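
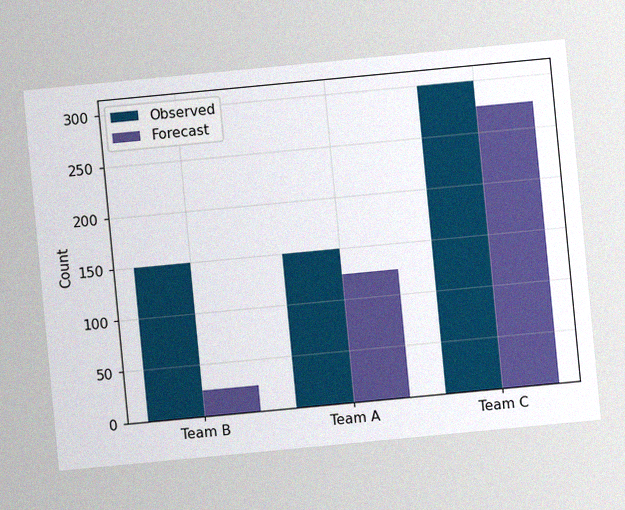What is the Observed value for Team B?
The chart is tilted about 5° counter-clockwise, with some photo noise. The Observed bar at Team B reaches 150 on the y-axis.

150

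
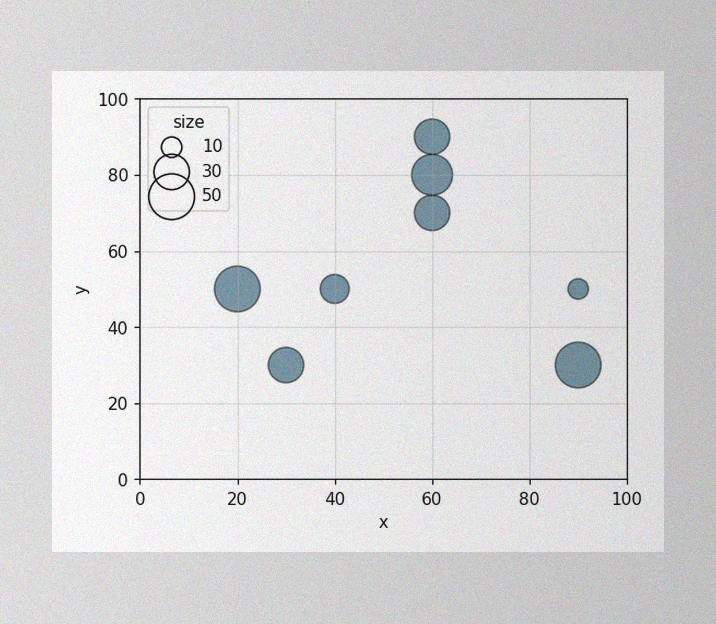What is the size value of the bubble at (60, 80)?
The image has some photo noise and uneven lighting. Matching the bubble at (60, 80) against the size legend gives 40.

40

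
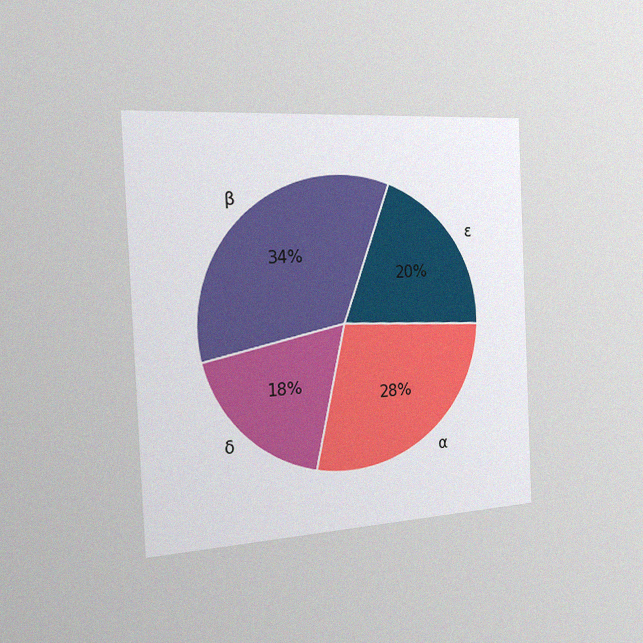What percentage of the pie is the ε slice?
20%

The chart is tilted about 3° counter-clockwise and viewed slightly from the left, with some photo noise. The ε slice takes up 20% of the pie.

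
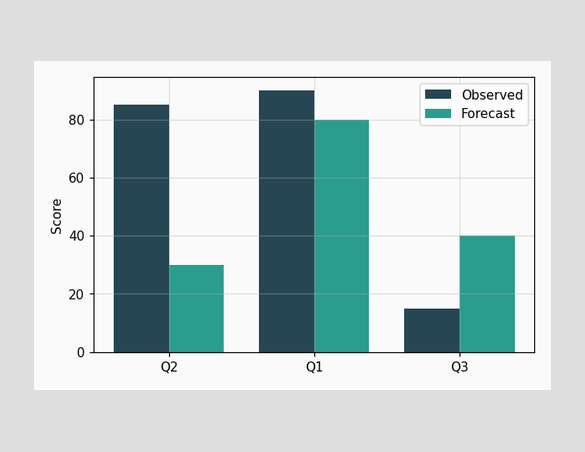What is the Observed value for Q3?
The Observed bar at Q3 reaches 15 on the y-axis.

15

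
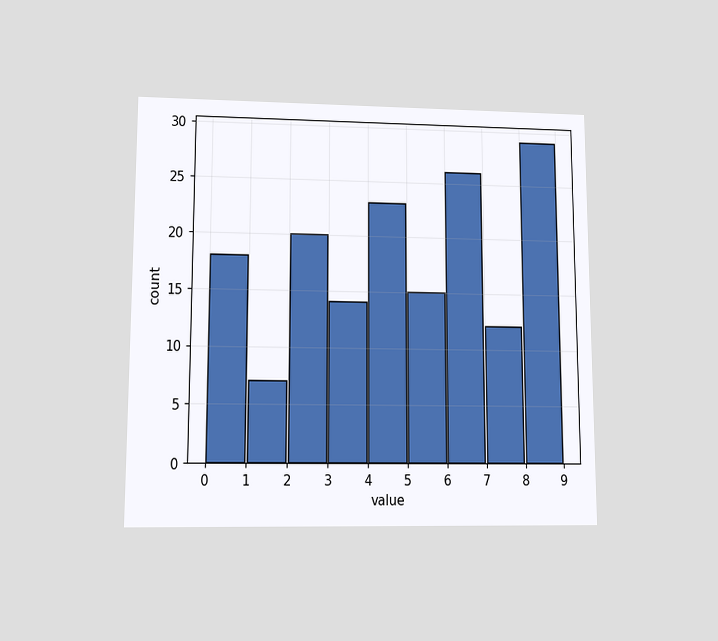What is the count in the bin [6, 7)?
26

The chart is viewed at a slight angle. The [6, 7) bin has height 26.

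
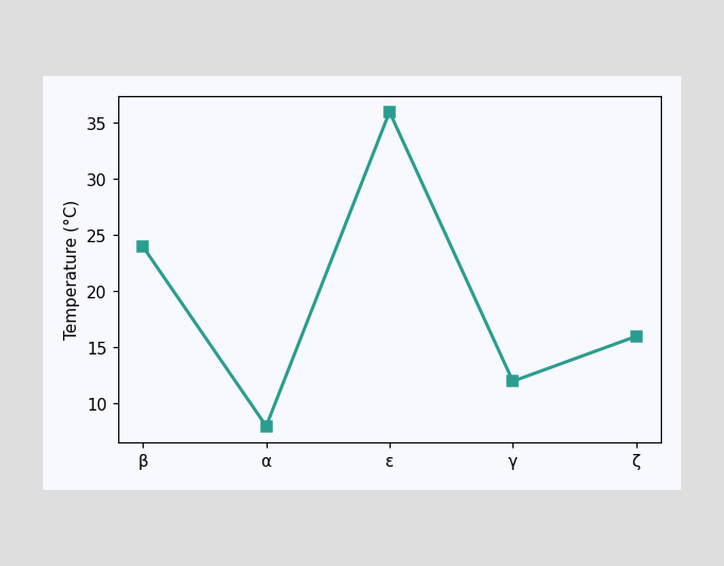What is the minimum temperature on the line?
The lowest point is at α, and reading across to the y-axis gives 8°C.

8°C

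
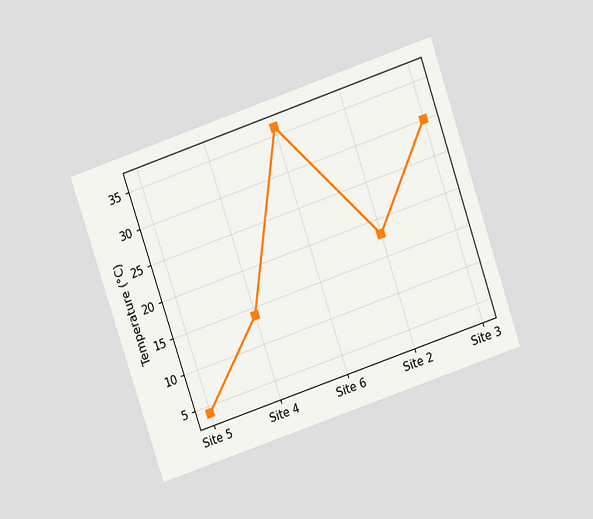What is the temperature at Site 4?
The chart is tilted about 19° counter-clockwise and viewed slightly from above. At Site 4, the line is at 14°C.

14°C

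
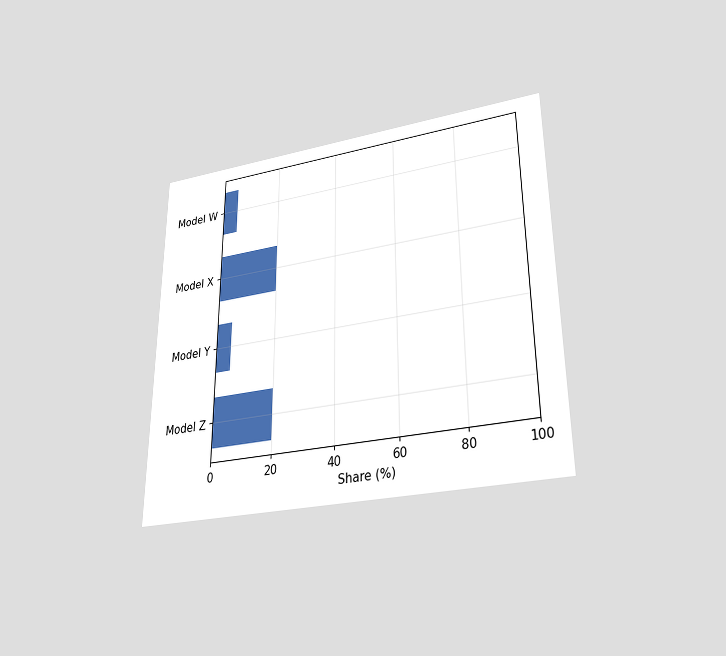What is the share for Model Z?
20%

The chart is viewed slightly from below. Reading along the chart's x-axis, the Model Z bar reaches 20%.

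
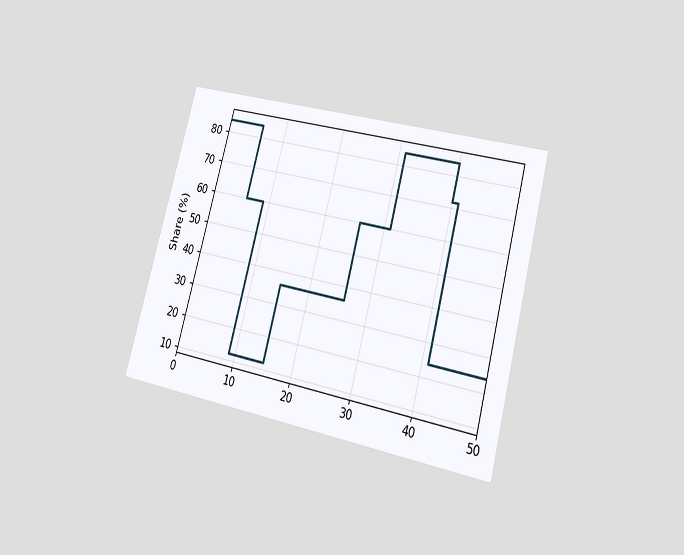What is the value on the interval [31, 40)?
The chart is tilted about 15° clockwise and viewed at a slight angle. On [31, 40) the step sits at 84%.

84%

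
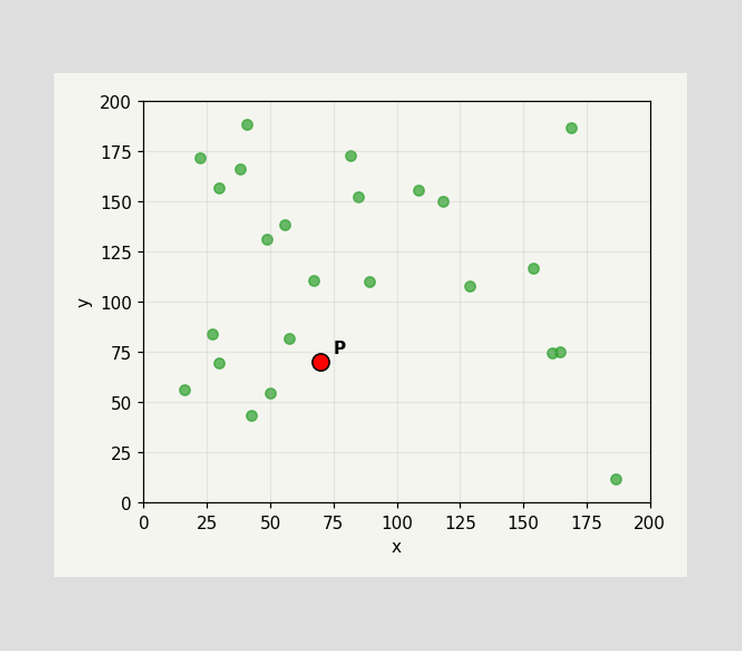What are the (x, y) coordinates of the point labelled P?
Following the gridlines from P to each axis, P sits at (70, 70).

(70, 70)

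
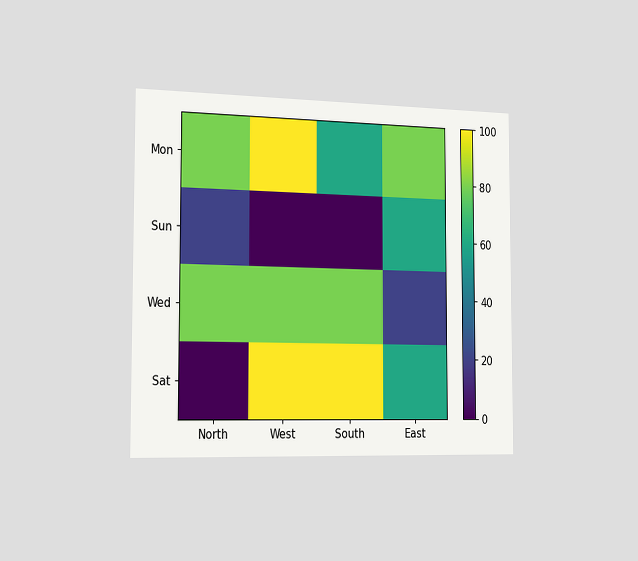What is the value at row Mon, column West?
The chart is viewed slightly from the left. Matching cell (Mon, West) against the colorbar gives 100.

100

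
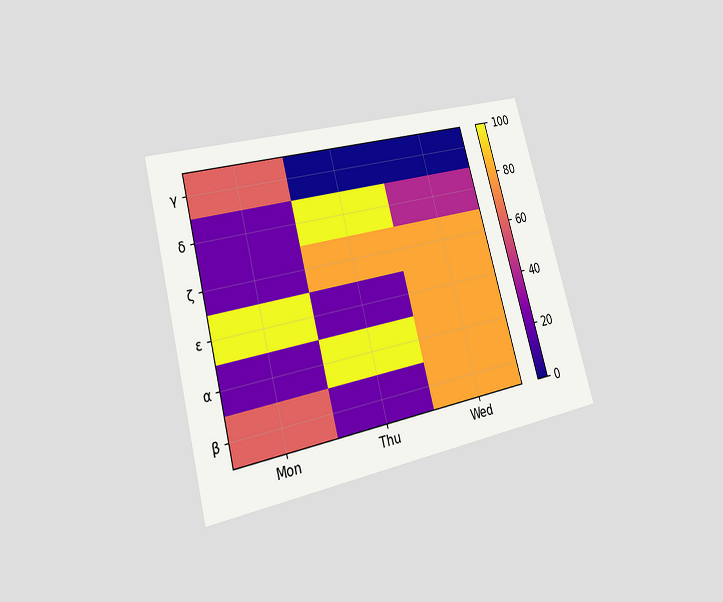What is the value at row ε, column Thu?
20

The chart is tilted about 15° counter-clockwise and viewed at a slight angle. Matching cell (ε, Thu) against the colorbar gives 20.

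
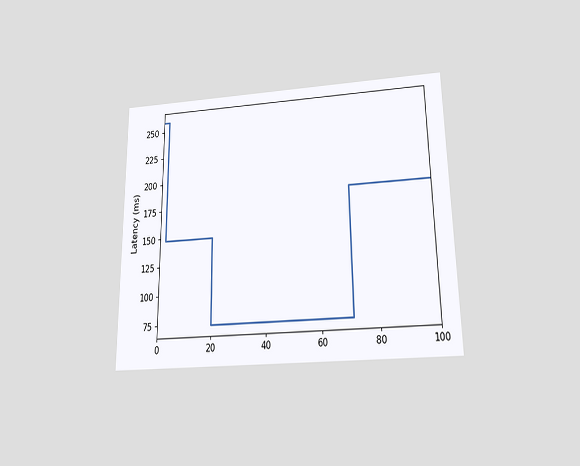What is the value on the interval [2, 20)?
148ms

The chart is viewed slightly from below. On [2, 20) the step sits at 148ms.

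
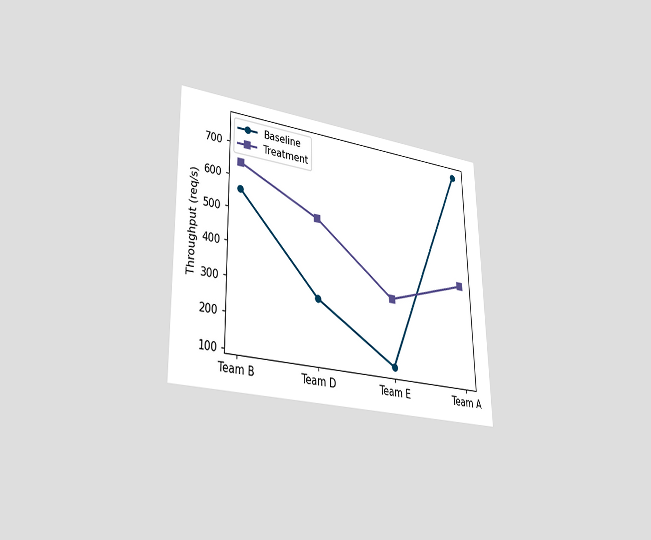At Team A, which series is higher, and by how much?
Baseline, by 360req/s

The chart is viewed at a slight angle. At Team A, Baseline sits above the other line by 360req/s.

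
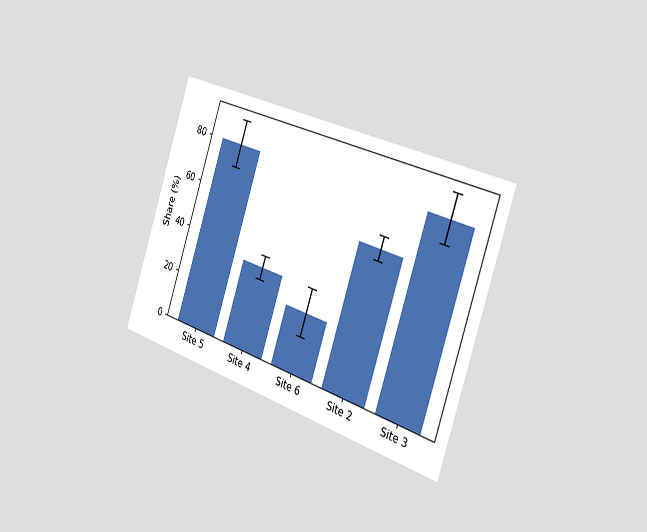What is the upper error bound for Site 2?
65%

The chart is tilted about 18° clockwise and viewed slightly from the right. The Site 2 bar's upper whisker reaches 65%.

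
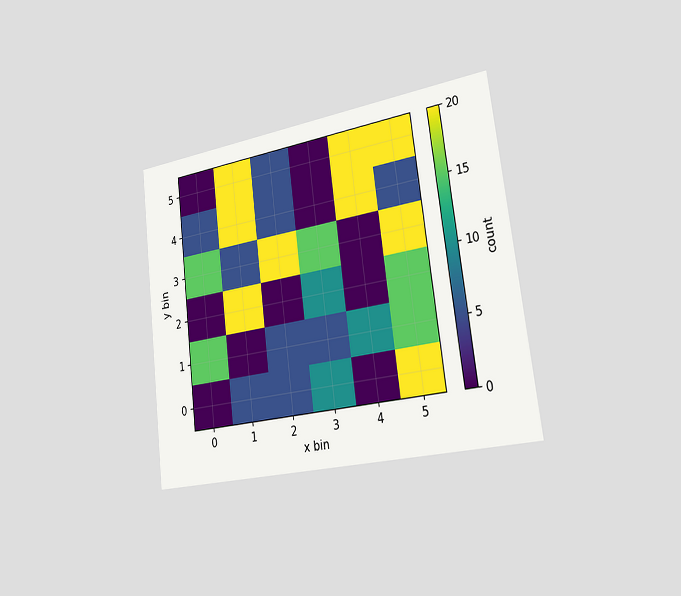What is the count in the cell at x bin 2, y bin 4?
The chart is tilted about 7° counter-clockwise and viewed slightly from the right. Matching the cell (2, 4) against the colorbar gives 5.

5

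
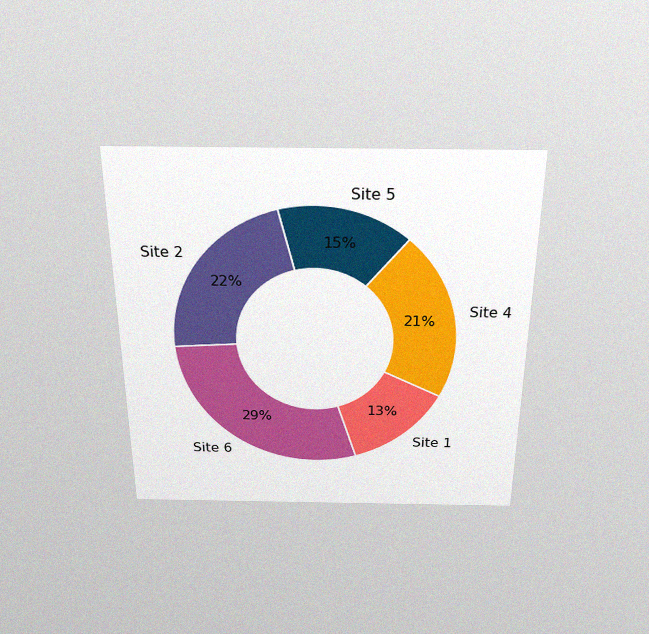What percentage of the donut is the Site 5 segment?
15%

The chart is viewed slightly from above, with some photo noise. The Site 5 segment takes up 15% of the ring.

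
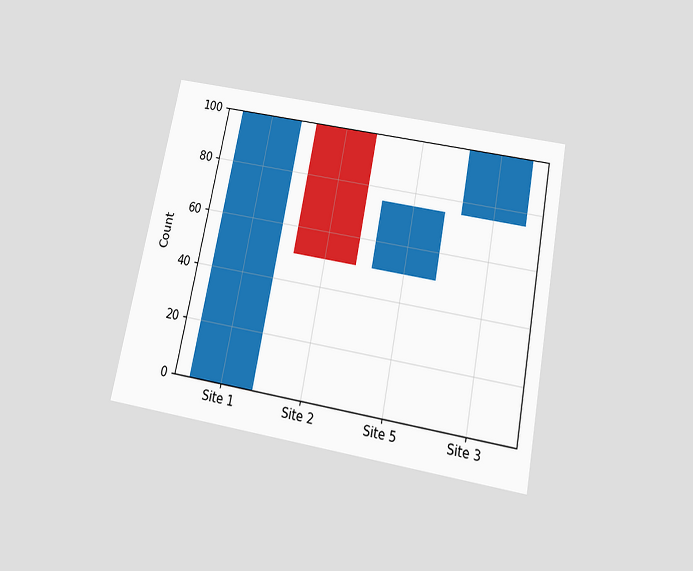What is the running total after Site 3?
The chart is tilted about 11° clockwise and viewed slightly from below. After Site 3 the running total reaches 100.

100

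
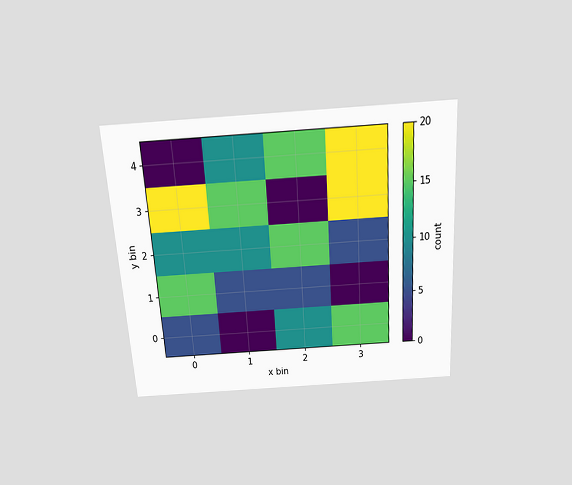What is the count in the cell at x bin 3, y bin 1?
The chart is tilted about 4° counter-clockwise and viewed slightly from above. Matching the cell (3, 1) against the colorbar gives 0.

0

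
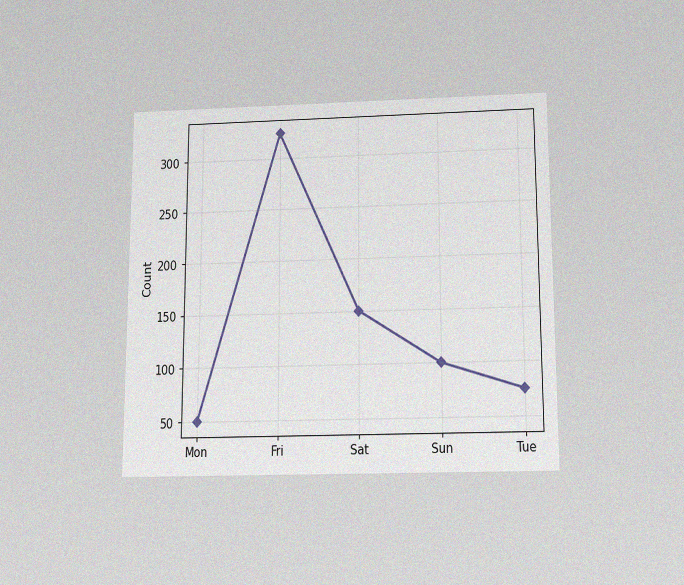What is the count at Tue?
75

The chart is viewed slightly from below, with some photo noise. At Tue, the line is at 75.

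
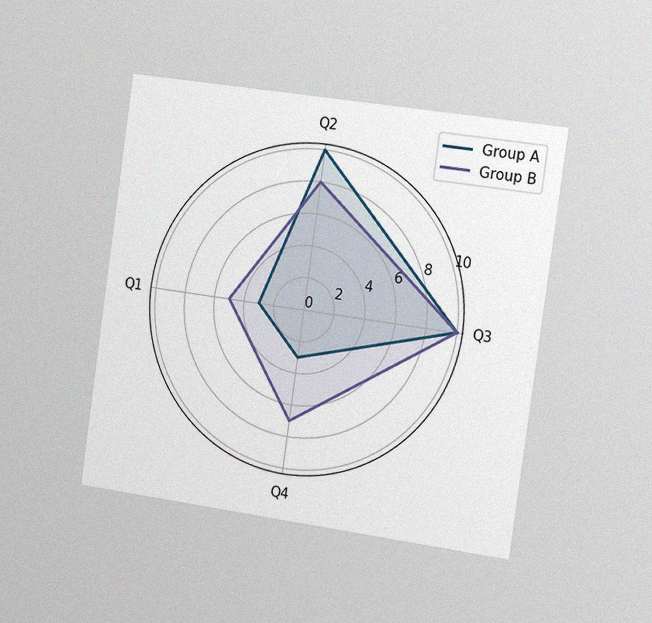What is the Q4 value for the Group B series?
7

The chart is tilted about 8° clockwise and viewed slightly from the right, with some photo noise. On the Q4 axis, Group B reaches 7.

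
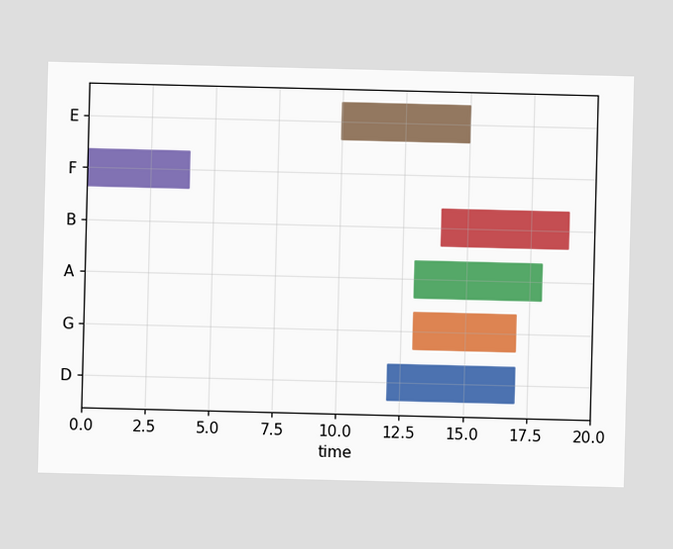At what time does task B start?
The B bar begins at t=14.

14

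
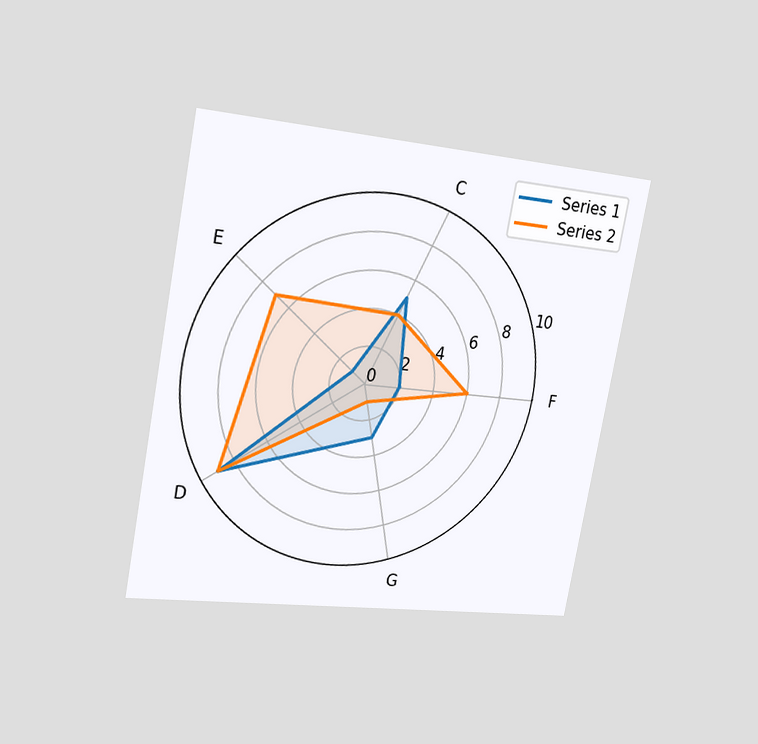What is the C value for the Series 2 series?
4

The chart is tilted about 11° clockwise and viewed slightly from the left. On the C axis, Series 2 reaches 4.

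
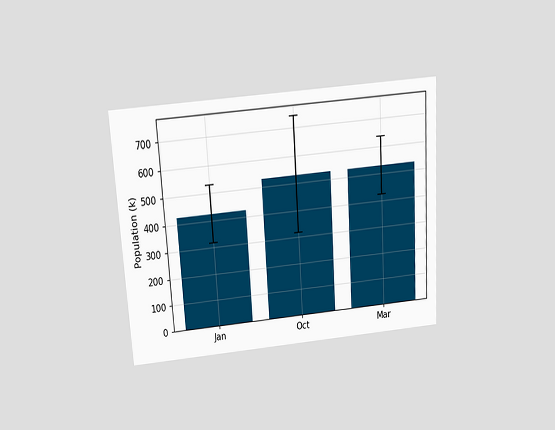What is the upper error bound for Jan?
The chart is tilted about 4° counter-clockwise and viewed slightly from above. The Jan bar's upper whisker reaches 530k.

530k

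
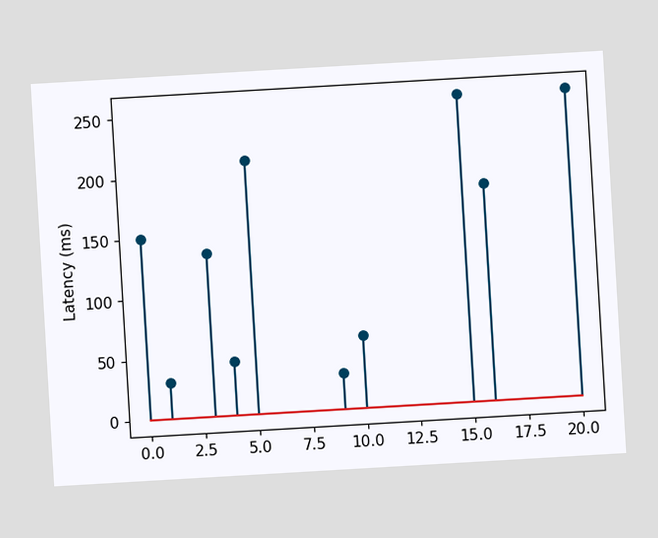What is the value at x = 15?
The chart is tilted about 3° counter-clockwise. The stem at x=15 reaches 255ms.

255ms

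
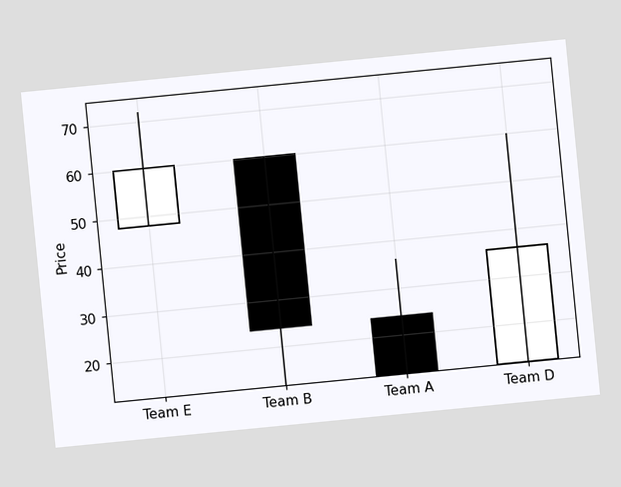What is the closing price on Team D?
36

The chart is tilted about 6° counter-clockwise. The Team D candle closes at 36.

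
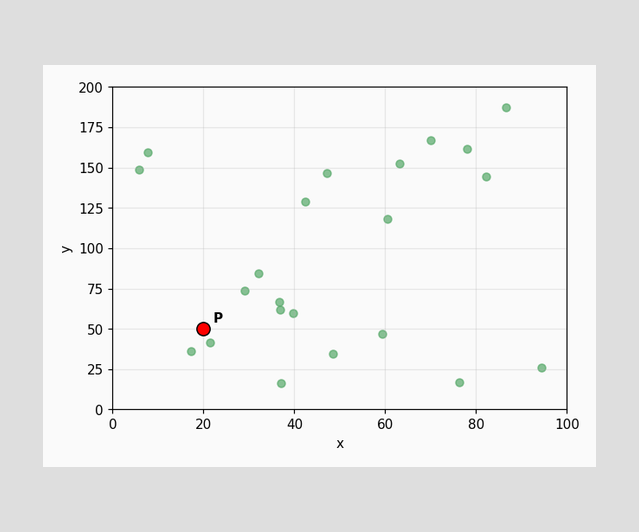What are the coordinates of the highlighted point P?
(20, 50)

Following the gridlines from P to each axis, P sits at (20, 50).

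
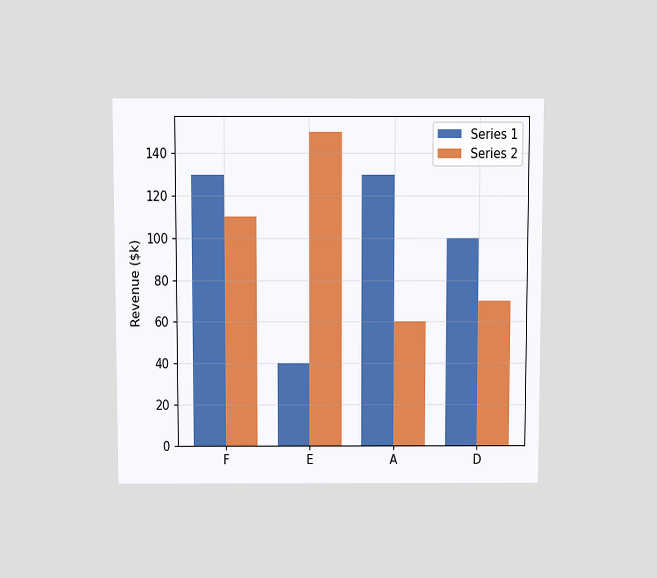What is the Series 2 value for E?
$150k

The chart is viewed slightly from above. The Series 2 bar at E reaches $150k on the y-axis.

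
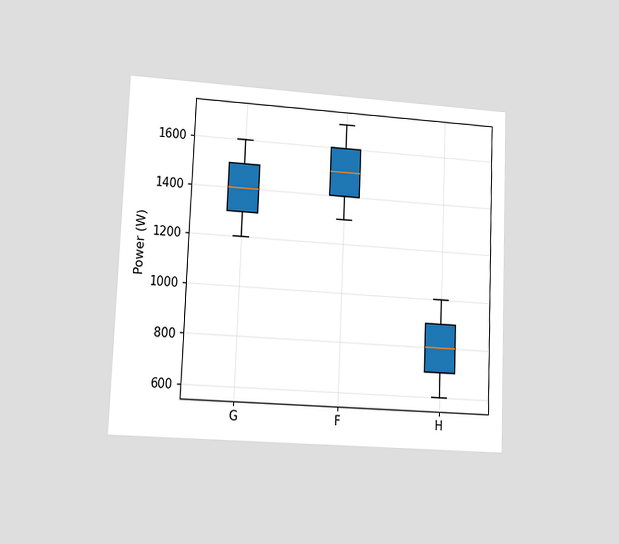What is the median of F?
1500W

The chart is tilted about 2° clockwise and viewed at a slight angle. The median line in the F box sits at 1500W.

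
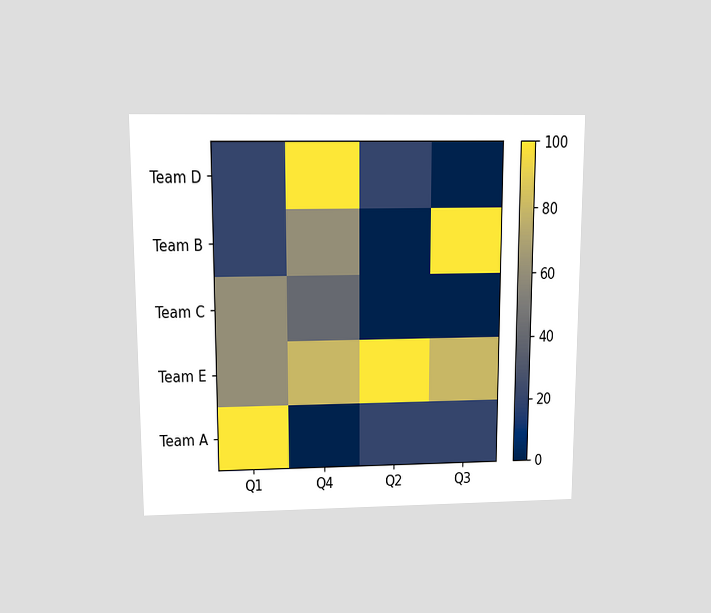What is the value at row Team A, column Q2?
The chart is viewed slightly from above. Matching cell (Team A, Q2) against the colorbar gives 20.

20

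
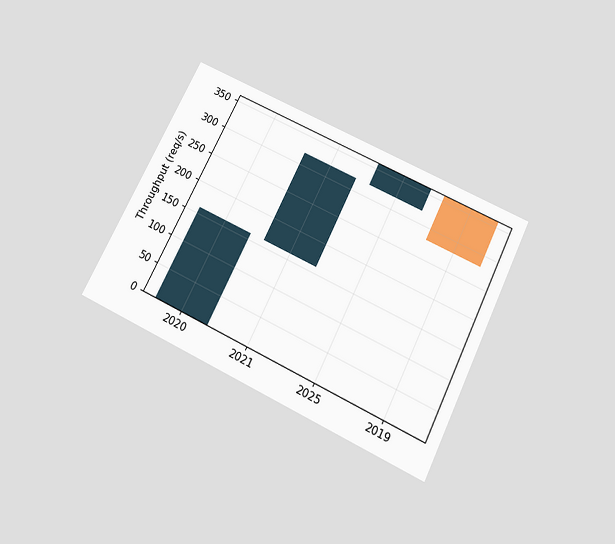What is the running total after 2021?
The chart is tilted about 26° clockwise and viewed slightly from below. After 2021 the running total reaches 320req/s.

320req/s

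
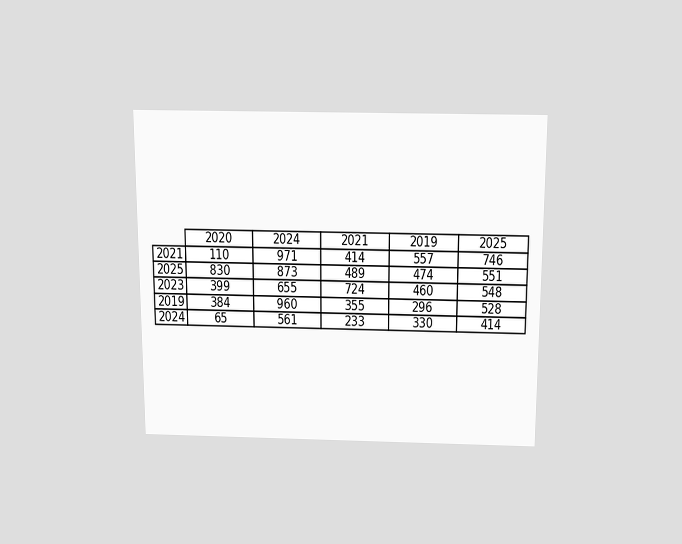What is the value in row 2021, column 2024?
971

The chart is viewed slightly from above. The (2021, 2024) cell reads 971.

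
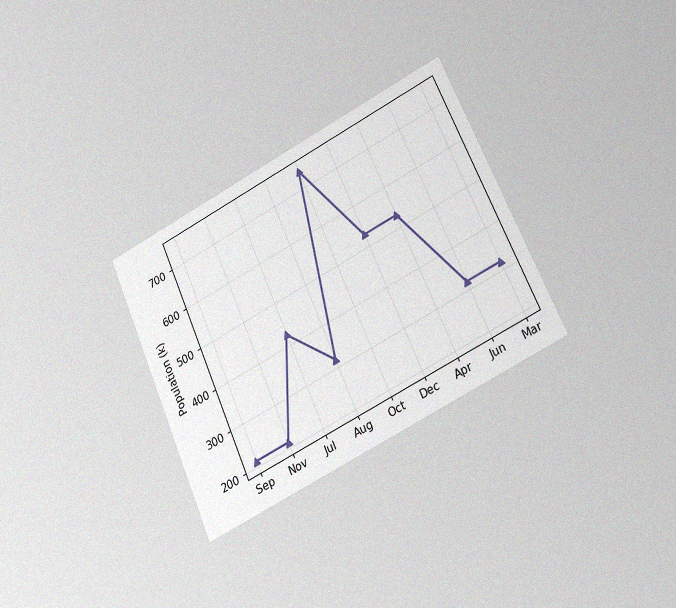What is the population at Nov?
The chart is tilted about 24° counter-clockwise and viewed slightly from the right, with some photo noise. At Nov, the line is at 212k.

212k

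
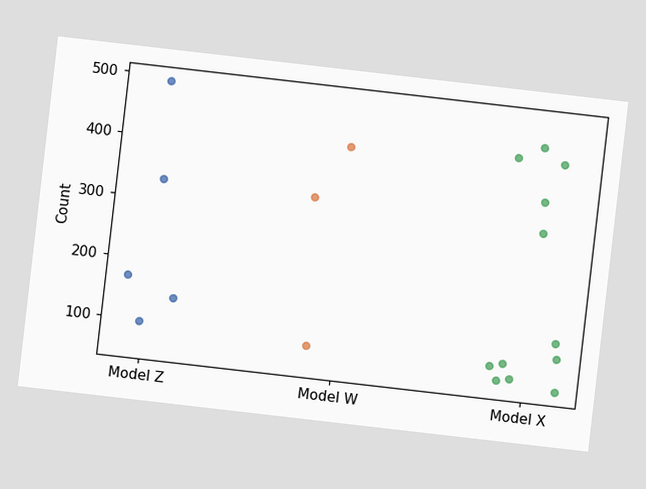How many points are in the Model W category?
3

The chart is tilted about 7° clockwise. Counting the markers in the Model W column gives 3.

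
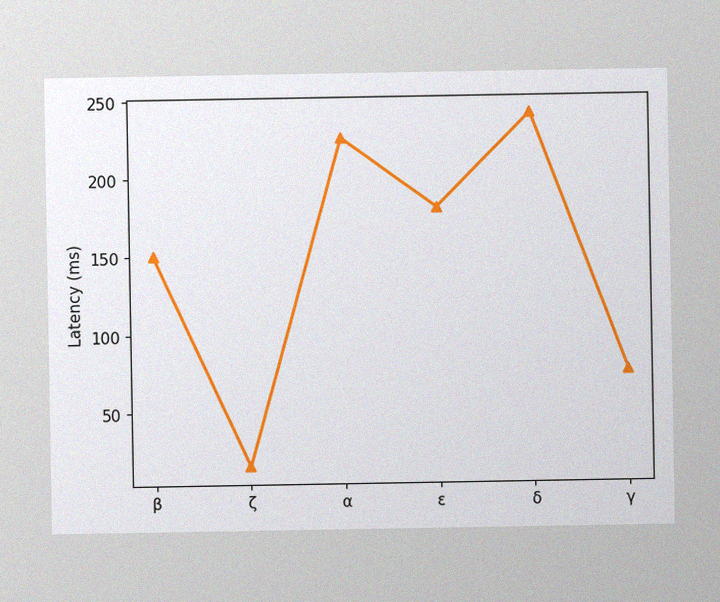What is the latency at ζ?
The image has some photo noise and uneven lighting. At ζ, the line is at 15ms.

15ms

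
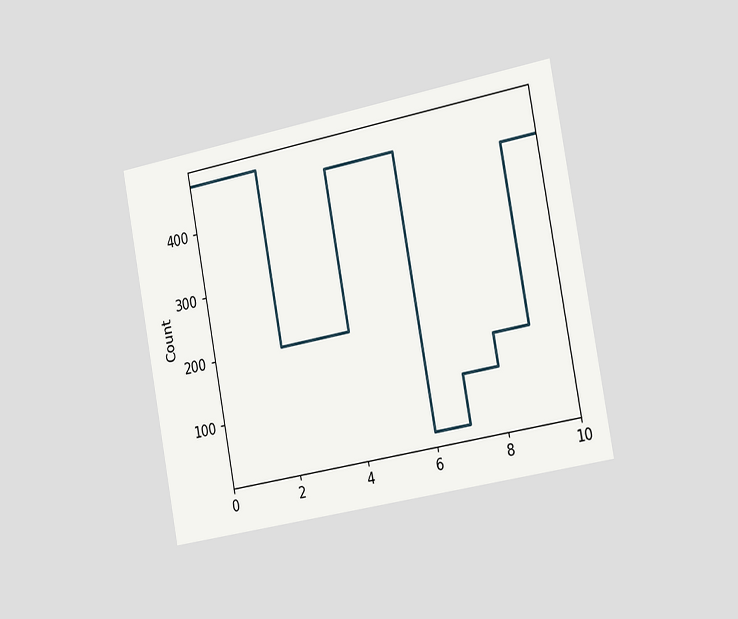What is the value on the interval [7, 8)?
100

The chart is tilted about 11° counter-clockwise and viewed slightly from the right. On [7, 8) the step sits at 100.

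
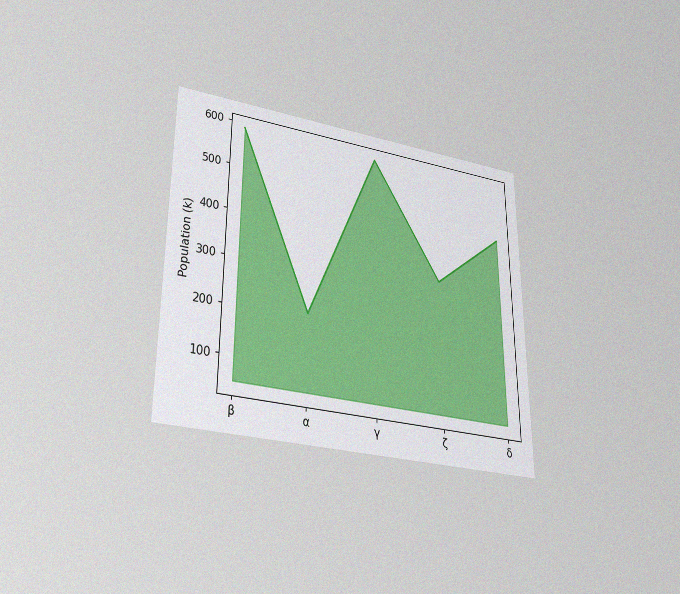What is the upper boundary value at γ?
The chart is viewed slightly from below, with some photo noise. At γ the upper boundary is at 588k.

588k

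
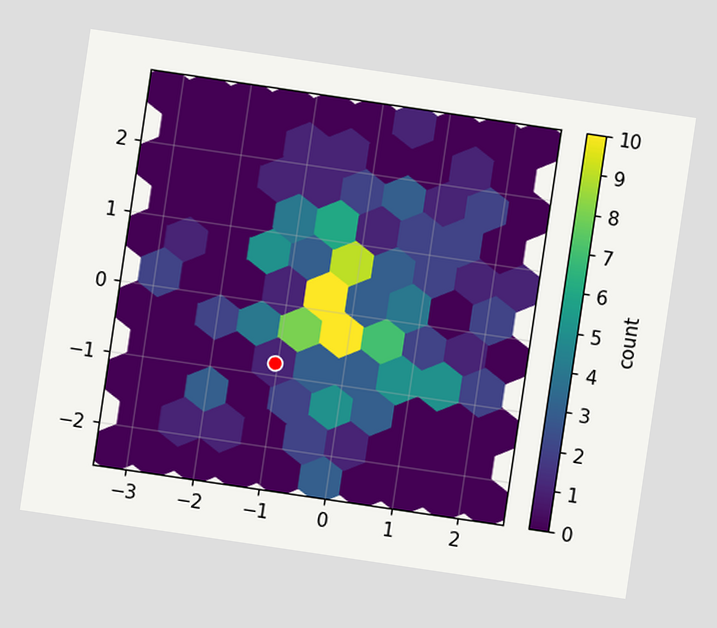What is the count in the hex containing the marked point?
1

The chart is tilted about 8° clockwise. The marked hex reads 1 on the colorbar.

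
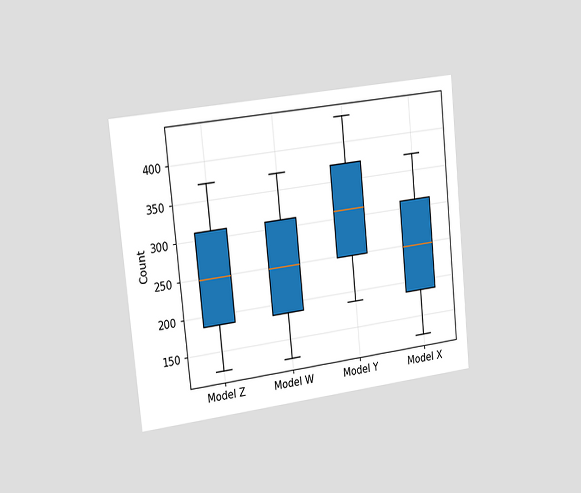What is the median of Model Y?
310

The chart is tilted about 6° counter-clockwise and viewed slightly from the left. The median line in the Model Y box sits at 310.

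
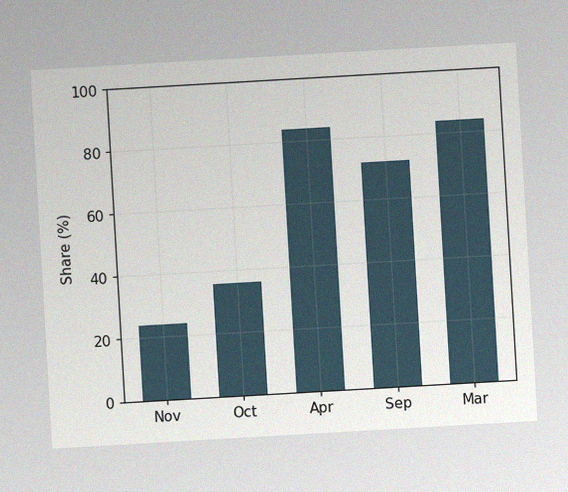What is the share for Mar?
The chart is tilted about 3° counter-clockwise, with some photo noise. Reading along the chart's y-axis, the Mar bar reaches 84%.

84%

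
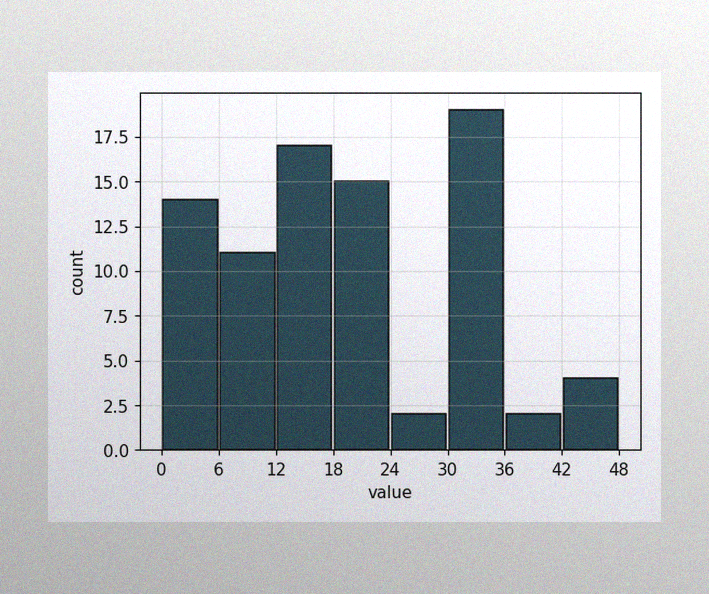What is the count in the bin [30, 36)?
The image has some photo noise and uneven lighting. The [30, 36) bin has height 19.

19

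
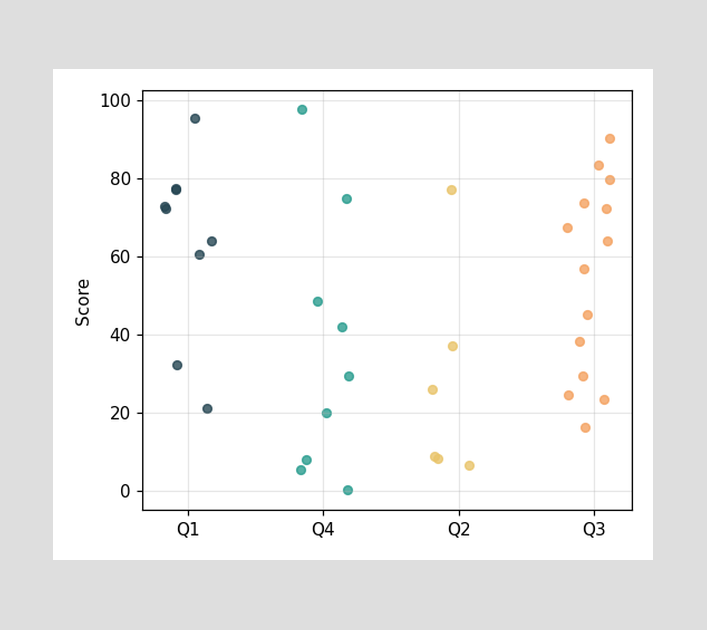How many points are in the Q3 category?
Counting the markers in the Q3 column gives 14.

14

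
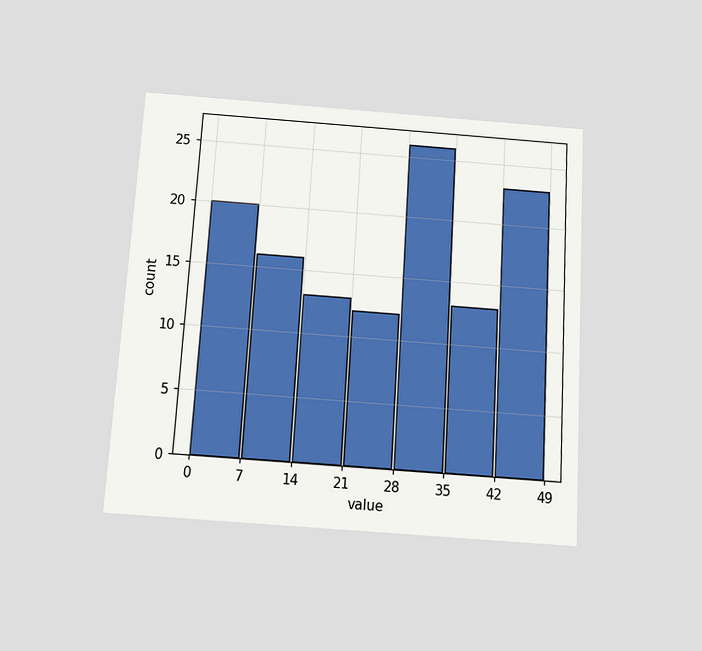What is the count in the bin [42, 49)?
23

The chart is tilted about 3° clockwise and viewed slightly from below. The [42, 49) bin has height 23.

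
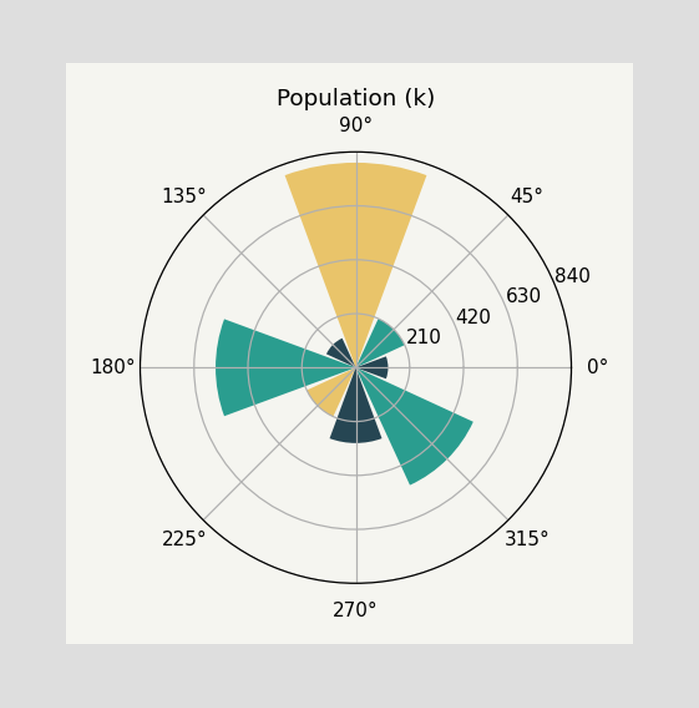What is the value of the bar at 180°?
The bar at 180° reaches 546k on the radial axis.

546k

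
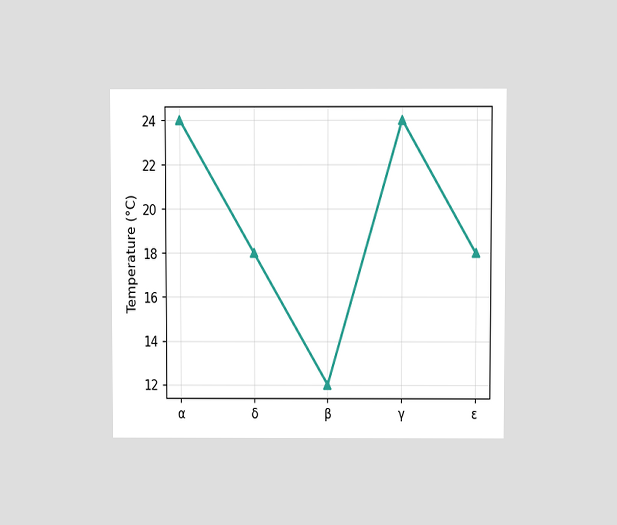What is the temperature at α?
The chart is viewed at a slight angle. At α, the line is at 24°C.

24°C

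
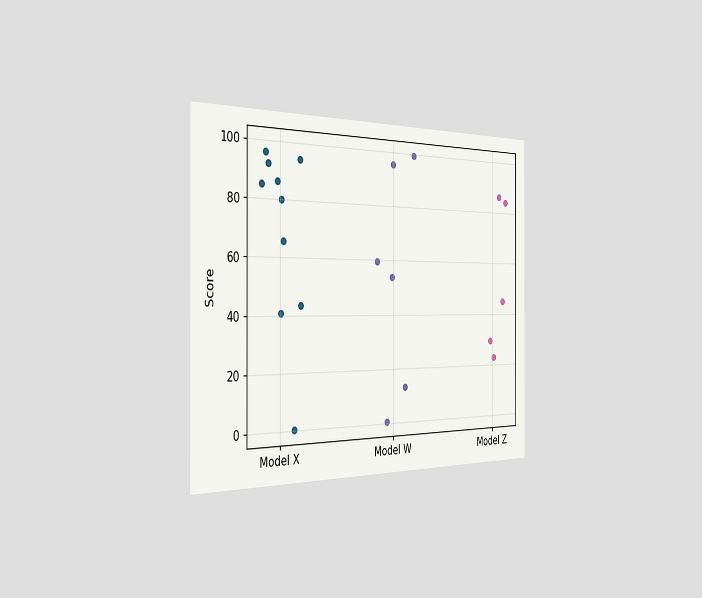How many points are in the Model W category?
The chart is viewed slightly from the left. Counting the markers in the Model W column gives 6.

6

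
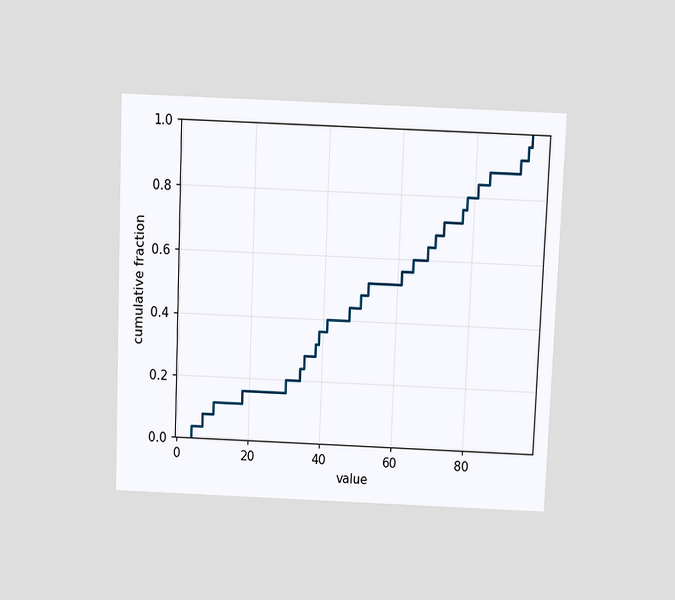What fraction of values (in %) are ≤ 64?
60%

The chart is tilted about 2° clockwise and viewed slightly from above. At x=64 the ECDF step is at 60%.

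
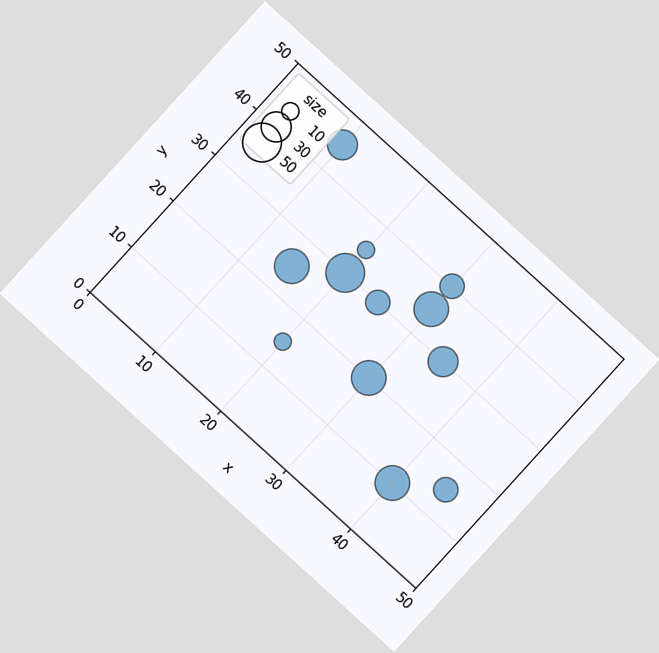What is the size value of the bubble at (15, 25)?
40

The chart is tilted about 42° clockwise. Matching the bubble at (15, 25) against the size legend gives 40.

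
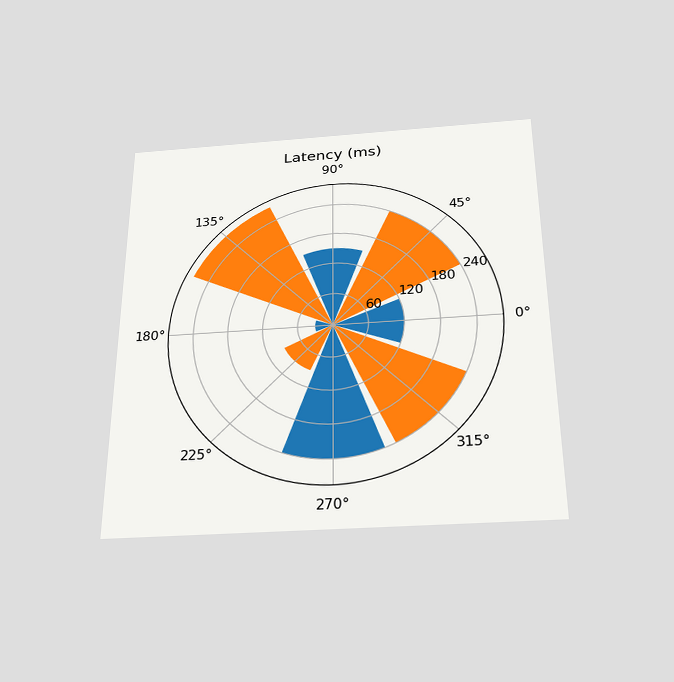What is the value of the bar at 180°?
30ms

The chart is viewed slightly from below. The bar at 180° reaches 30ms on the radial axis.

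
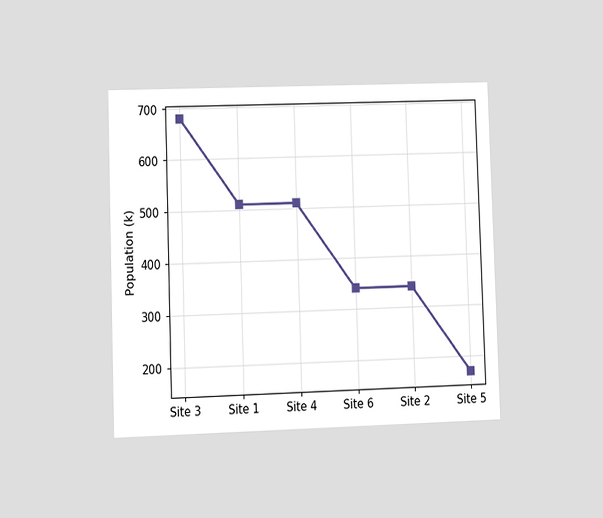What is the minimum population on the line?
The chart is viewed at a slight angle. The lowest point is at Site 5, and reading across to the y-axis gives 170k.

170k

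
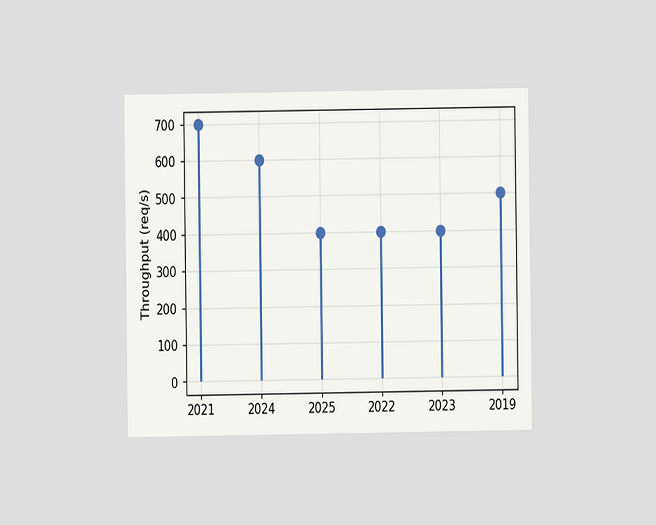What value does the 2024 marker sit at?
The chart is viewed at a slight angle. The 2024 marker sits at 600req/s.

600req/s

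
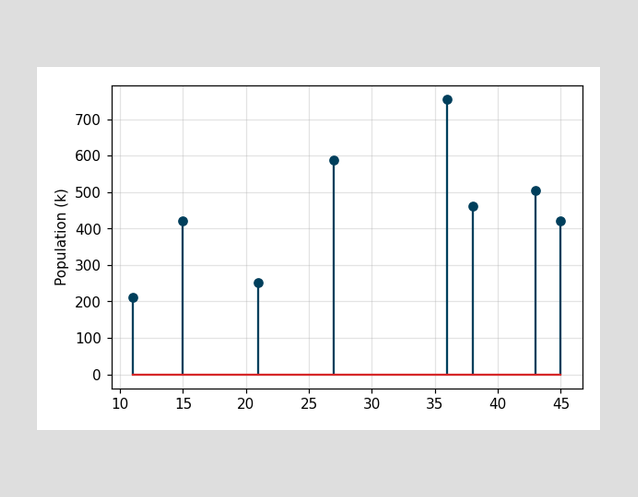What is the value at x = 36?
The stem at x=36 reaches 756k.

756k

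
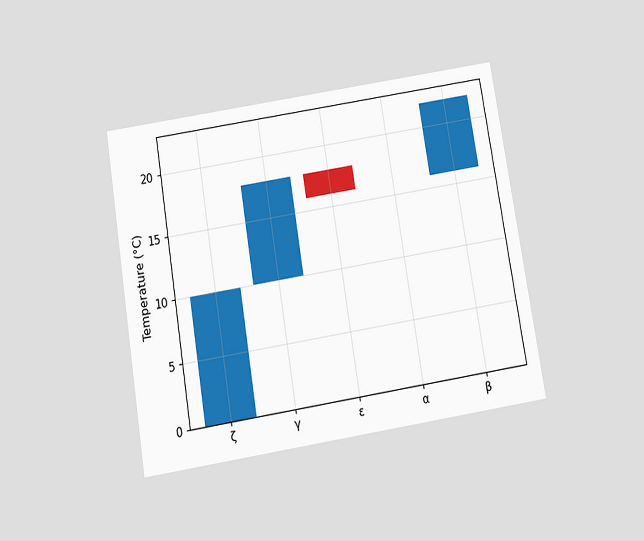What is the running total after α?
The chart is tilted about 9° counter-clockwise and viewed slightly from below. After α the running total reaches 16°C.

16°C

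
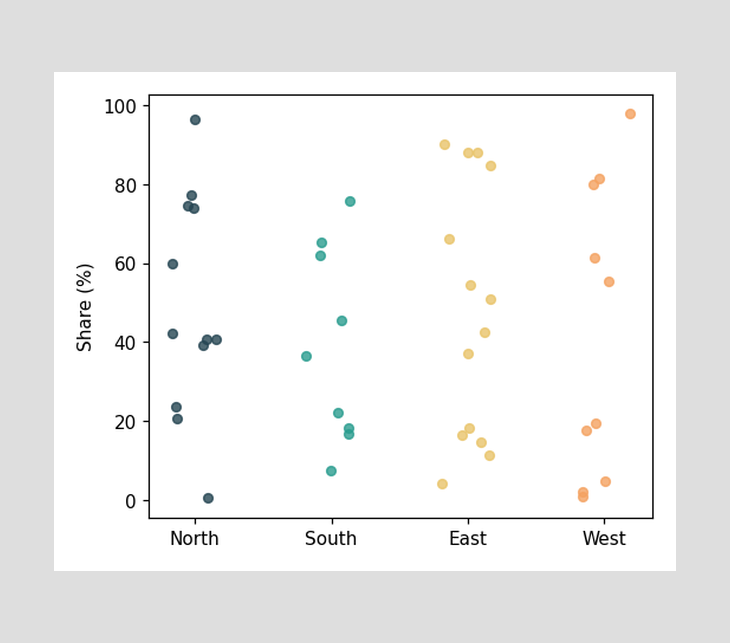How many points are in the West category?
10

Counting the markers in the West column gives 10.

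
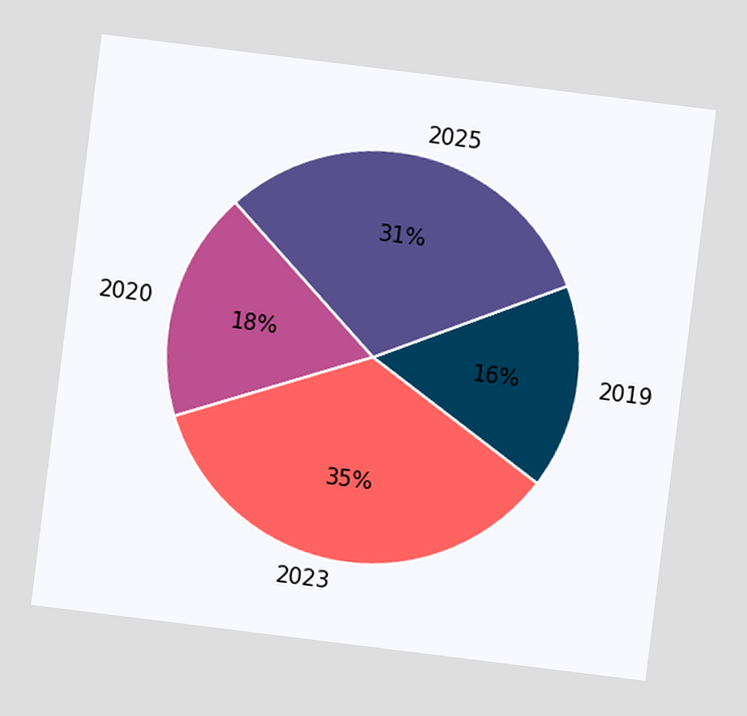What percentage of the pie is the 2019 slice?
16%

The chart is tilted about 7° clockwise. The 2019 slice takes up 16% of the pie.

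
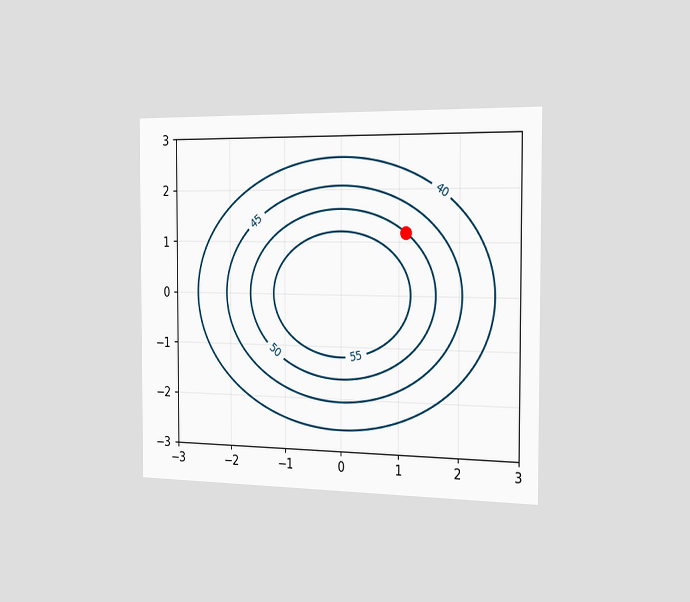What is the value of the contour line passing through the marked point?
50

The chart is viewed slightly from the right. The marked point sits on the contour labelled 50.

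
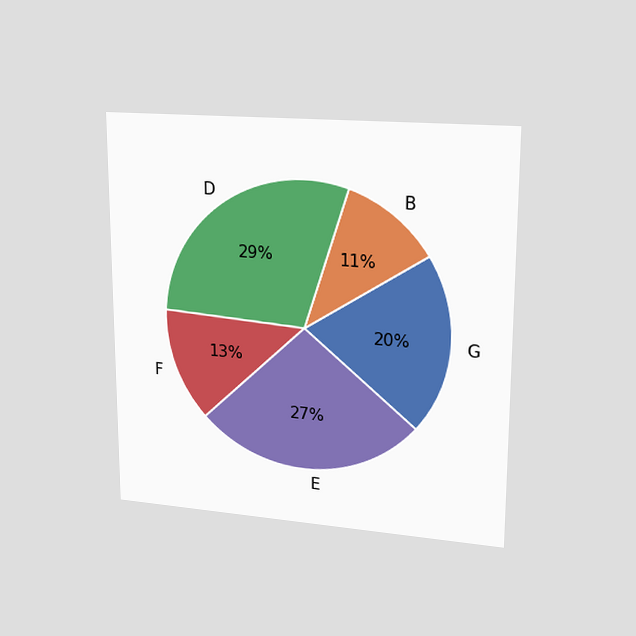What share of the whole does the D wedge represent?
The chart is viewed at a slight angle. The D slice takes up 29% of the pie.

29%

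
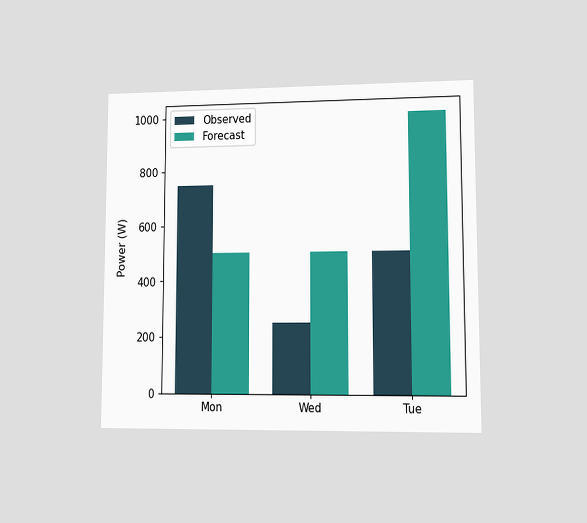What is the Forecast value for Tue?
1000W

The chart is viewed at a slight angle. The Forecast bar at Tue reaches 1000W on the y-axis.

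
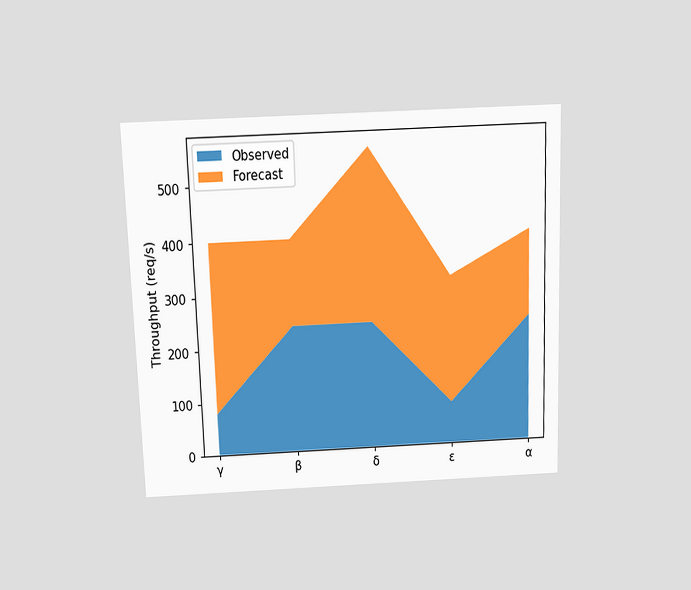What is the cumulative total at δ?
The chart is viewed slightly from above. The stacked total at δ reaches 560req/s.

560req/s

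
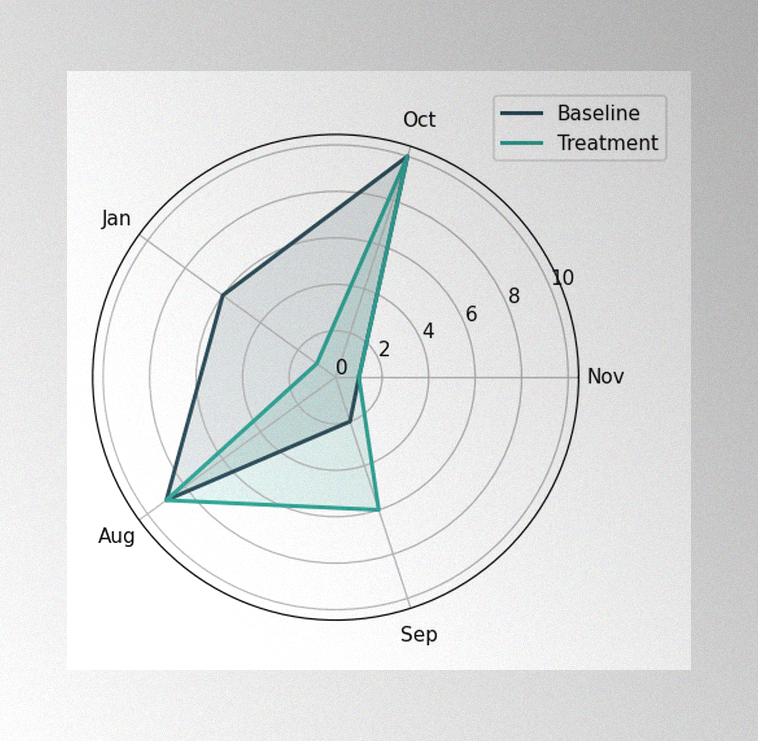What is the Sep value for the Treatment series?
The image has some photo noise and uneven lighting. On the Sep axis, Treatment reaches 6.

6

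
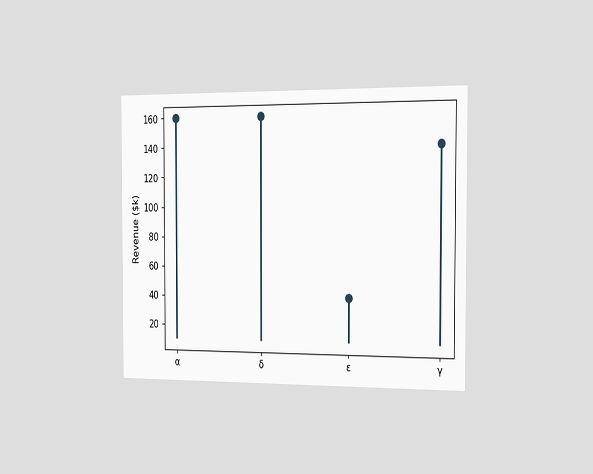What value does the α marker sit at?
The chart is viewed slightly from the right. The α marker sits at $160k.

$160k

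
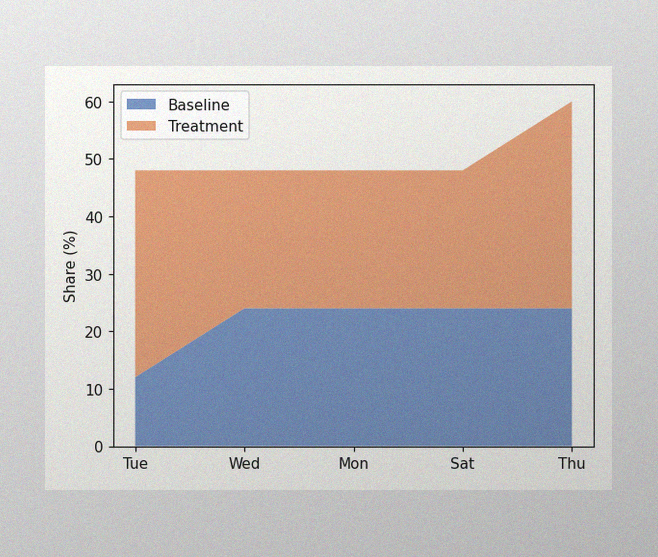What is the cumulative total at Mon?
48%

The image has some photo noise and uneven lighting. The stacked total at Mon reaches 48%.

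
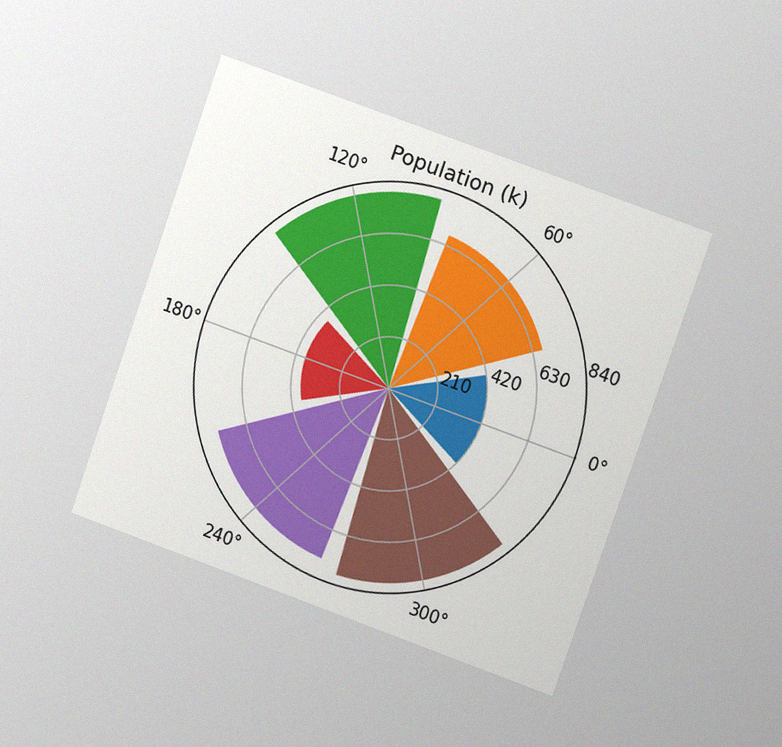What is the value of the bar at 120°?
798k

The chart is tilted about 19° clockwise and viewed slightly from the right, with some photo noise. The bar at 120° reaches 798k on the radial axis.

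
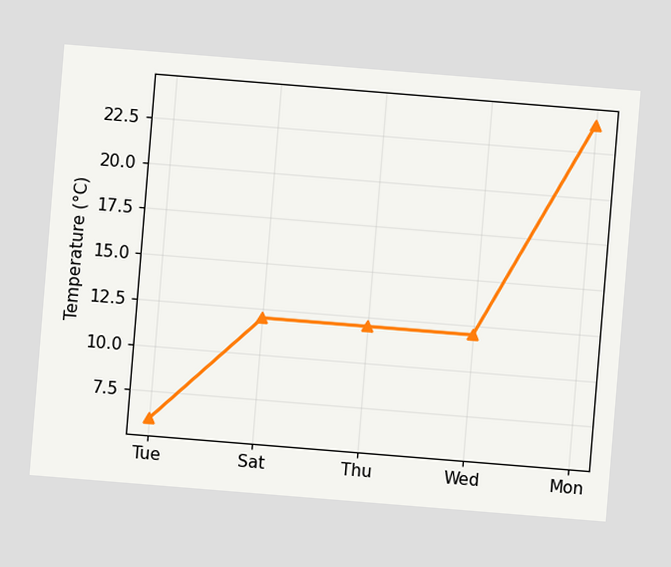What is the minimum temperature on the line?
The chart is tilted about 5° clockwise. The lowest point is at Tue, and reading across to the y-axis gives 6°C.

6°C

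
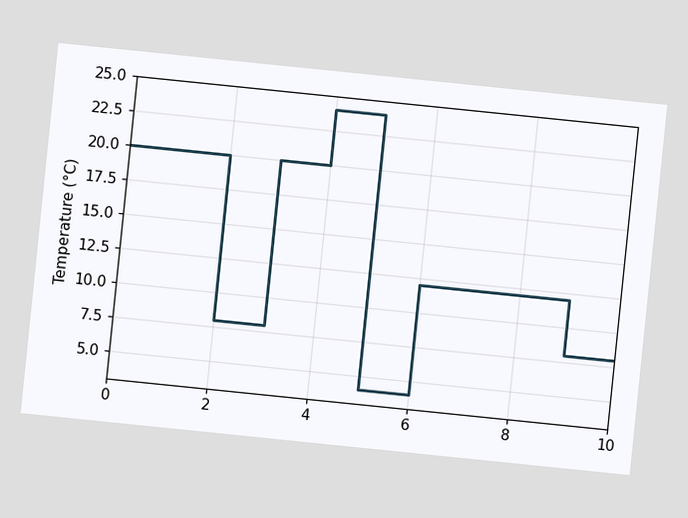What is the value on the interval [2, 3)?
8°C

The chart is tilted about 6° clockwise. On [2, 3) the step sits at 8°C.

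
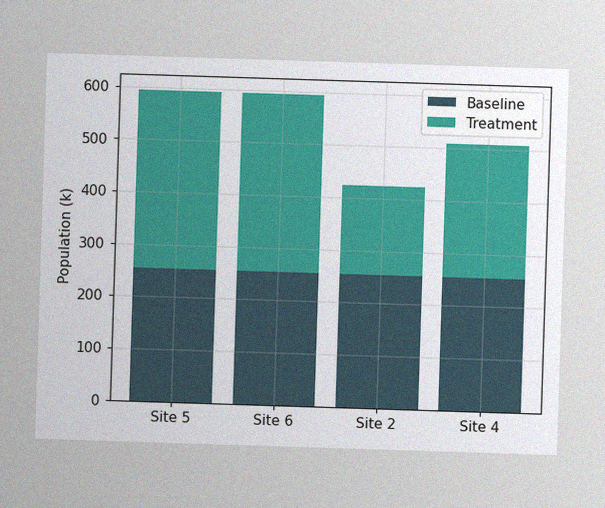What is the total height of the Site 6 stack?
595k

The image has some photo noise and uneven lighting. The Site 6 stack's top reaches 595k on the y-axis.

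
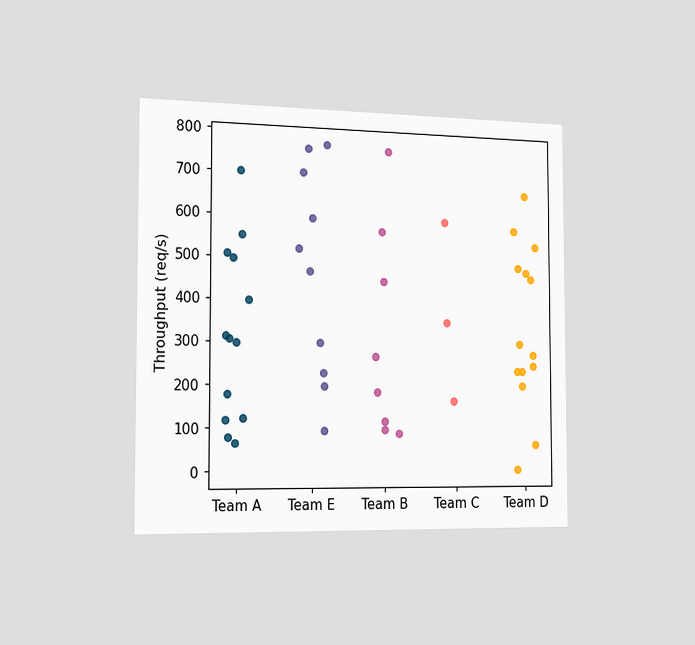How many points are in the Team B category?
The chart is viewed slightly from the left. Counting the markers in the Team B column gives 8.

8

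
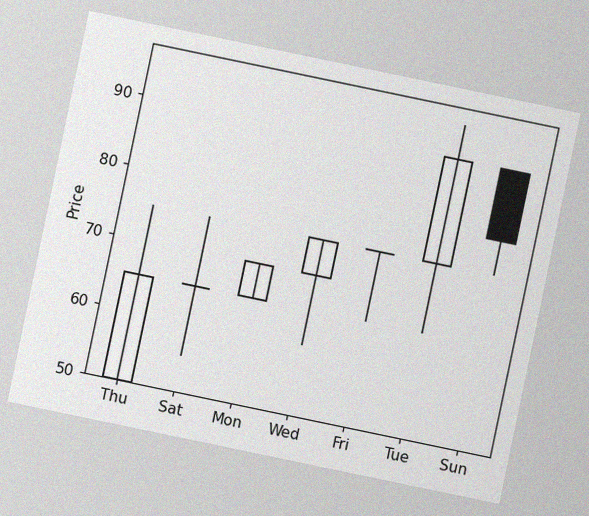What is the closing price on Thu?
The chart is tilted about 12° clockwise, with some photo noise. The Thu candle closes at 65.

65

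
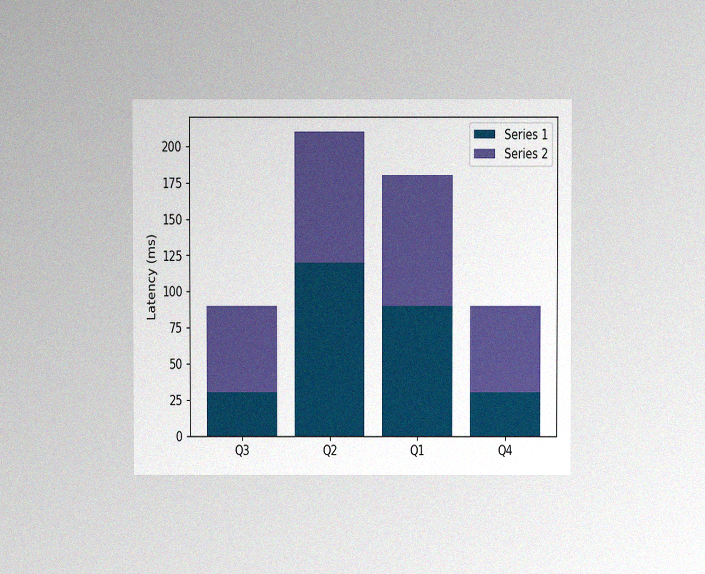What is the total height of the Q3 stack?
90ms

The chart is viewed at a slight angle, with some photo noise. The Q3 stack's top reaches 90ms on the y-axis.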